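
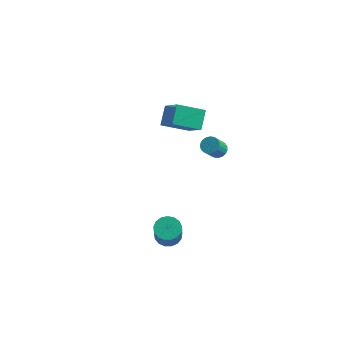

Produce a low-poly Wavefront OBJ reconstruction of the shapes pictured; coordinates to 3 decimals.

v -1.64 1.541 2.974
v -0.482 0.712 4.201
v -1.861 2.42 3.776
v -0.702 1.591 5.003
v -0.438 2.369 2.397
v 0.721 1.54 3.624
v -0.658 3.248 3.199
v 0.5 2.419 4.426
v 1.448 -3.191 -0.686
v 2.124 -3.058 -0.811
v 2.548 -3.856 0.641
v 1.872 -3.989 0.766
v 2.021 -2.793 -0.634
v 2.445 -3.59 0.817
v 1.787 -2.618 -0.47
v 2.211 -3.416 0.982
v 1.475 -2.575 -0.355
v 1.899 -3.372 1.097
v 1.157 -2.673 -0.316
v 1.581 -3.47 1.136
v 0.906 -2.89 -0.362
v 1.33 -3.687 1.09
v 0.778 -3.175 -0.482
v 1.203 -3.973 0.97
v 0.805 -3.465 -0.648
v 1.229 -4.262 0.804
v 0.978 -3.692 -0.824
v 1.403 -4.489 0.628
v 1.259 -3.804 -0.967
v 1.684 -4.601 0.485
v 1.583 -3.776 -1.047
v 2.008 -4.573 0.405
v 1.877 -3.613 -1.043
v 2.301 -4.411 0.409
v 2.072 -3.355 -0.958
v 2.496 -4.152 0.494
v 0.724 3.392 0.541
v 0.992 3.741 0.854
v 0.884 3.037 1.732
v 0.616 2.688 1.419
v 0.78 3.808 0.882
v 0.672 3.104 1.759
v 0.557 3.802 0.85
v 0.449 3.099 1.728
v 0.364 3.726 0.765
v 0.256 3.022 1.643
v 0.233 3.592 0.642
v 0.125 2.889 1.519
v 0.186 3.424 0.501
v 0.078 2.72 1.378
v 0.233 3.25 0.367
v 0.125 2.546 1.244
v 0.365 3.1 0.263
v 0.257 2.396 1.14
v 0.558 3.001 0.207
v 0.45 2.297 1.085
v 0.781 2.97 0.21
v 0.673 2.266 1.087
v 0.993 3.011 0.269
v 0.885 2.307 1.146
v 1.159 3.119 0.375
v 1.051 2.415 1.253
v 1.25 3.273 0.511
v 1.142 2.569 1.388
v 1.25 3.448 0.651
v 1.142 2.744 1.529
v 1.159 3.614 0.773
v 1.051 2.91 1.65
f 2 4 1
f 5 2 1
f 1 4 3
f 3 5 1
f 2 8 4
f 6 2 5
f 6 8 2
f 4 8 3
f 7 5 3
f 3 8 7
f 7 6 5
f 8 6 7
f 10 9 13
f 10 13 11
f 11 13 14
f 11 14 12
f 13 9 15
f 13 15 14
f 14 15 16
f 14 16 12
f 15 9 17
f 15 17 16
f 16 17 18
f 16 18 12
f 17 9 19
f 17 19 18
f 18 19 20
f 18 20 12
f 19 9 21
f 19 21 20
f 20 21 22
f 20 22 12
f 21 9 23
f 21 23 22
f 22 23 24
f 22 24 12
f 23 9 25
f 23 25 24
f 24 25 26
f 24 26 12
f 25 9 27
f 25 27 26
f 26 27 28
f 26 28 12
f 27 9 29
f 27 29 28
f 28 29 30
f 28 30 12
f 29 9 31
f 29 31 30
f 30 31 32
f 30 32 12
f 31 9 33
f 31 33 32
f 32 33 34
f 32 34 12
f 33 9 35
f 33 35 34
f 34 35 36
f 34 36 12
f 35 9 10
f 35 10 36
f 36 10 11
f 36 11 12
f 38 37 41
f 38 41 39
f 39 41 42
f 39 42 40
f 41 37 43
f 41 43 42
f 42 43 44
f 42 44 40
f 43 37 45
f 43 45 44
f 44 45 46
f 44 46 40
f 45 37 47
f 45 47 46
f 46 47 48
f 46 48 40
f 47 37 49
f 47 49 48
f 48 49 50
f 48 50 40
f 49 37 51
f 49 51 50
f 50 51 52
f 50 52 40
f 51 37 53
f 51 53 52
f 52 53 54
f 52 54 40
f 53 37 55
f 53 55 54
f 54 55 56
f 54 56 40
f 55 37 57
f 55 57 56
f 56 57 58
f 56 58 40
f 57 37 59
f 57 59 58
f 58 59 60
f 58 60 40
f 59 37 61
f 59 61 60
f 60 61 62
f 60 62 40
f 61 37 63
f 61 63 62
f 62 63 64
f 62 64 40
f 63 37 65
f 63 65 64
f 64 65 66
f 64 66 40
f 65 37 67
f 65 67 66
f 66 67 68
f 66 68 40
f 67 37 38
f 67 38 68
f 68 38 39
f 68 39 40



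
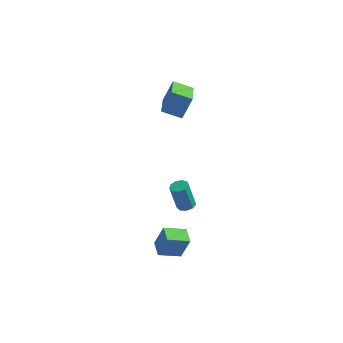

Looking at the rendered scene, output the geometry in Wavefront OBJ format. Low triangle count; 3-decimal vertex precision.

v 0.474 -4.6 -4.239
v 0.976 -4.426 -2.762
v -0.137 -3.728 -4.134
v 0.365 -3.554 -2.657
v 1.555 -3.786 -4.703
v 2.057 -3.612 -3.226
v 0.944 -2.914 -4.598
v 1.446 -2.74 -3.121
v 0.009 0.71 -4.467
v 0.355 1.189 -4.361
v -0.084 1.109 -2.586
v -0.429 0.63 -2.693
v -0.027 1.308 -4.45
v -0.466 1.229 -2.675
v -0.392 1.148 -4.547
v -0.831 1.069 -2.772
v -0.569 0.782 -4.607
v -1.008 0.703 -2.833
v -0.475 0.383 -4.602
v -0.914 0.304 -2.827
v -0.155 0.136 -4.534
v -0.594 0.057 -2.759
v 0.243 0.158 -4.434
v -0.196 0.079 -2.66
v 0.531 0.438 -4.35
v 0.092 0.358 -2.576
v 0.576 0.845 -4.321
v 0.137 0.765 -2.547
v -1.691 0.949 3.656
v -1.307 1.579 5.042
v -2.384 2.77 3.021
v -1.999 3.4 4.406
v -0.501 1.24 3.194
v -0.116 1.87 4.579
v -1.193 3.061 2.558
v -0.809 3.691 3.944
f 2 4 1
f 5 2 1
f 1 4 3
f 3 5 1
f 2 8 4
f 6 2 5
f 6 8 2
f 4 8 3
f 7 5 3
f 3 8 7
f 7 6 5
f 8 6 7
f 10 9 13
f 10 13 11
f 11 13 14
f 11 14 12
f 13 9 15
f 13 15 14
f 14 15 16
f 14 16 12
f 15 9 17
f 15 17 16
f 16 17 18
f 16 18 12
f 17 9 19
f 17 19 18
f 18 19 20
f 18 20 12
f 19 9 21
f 19 21 20
f 20 21 22
f 20 22 12
f 21 9 23
f 21 23 22
f 22 23 24
f 22 24 12
f 23 9 25
f 23 25 24
f 24 25 26
f 24 26 12
f 25 9 27
f 25 27 26
f 26 27 28
f 26 28 12
f 27 9 10
f 27 10 28
f 28 10 11
f 28 11 12
f 30 32 29
f 33 30 29
f 29 32 31
f 31 33 29
f 30 36 32
f 34 30 33
f 34 36 30
f 32 36 31
f 35 33 31
f 31 36 35
f 35 34 33
f 36 34 35



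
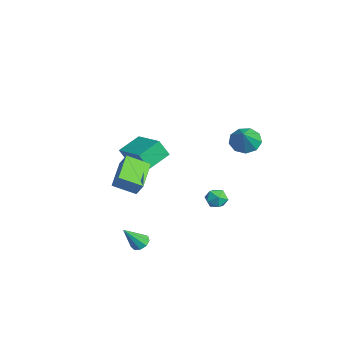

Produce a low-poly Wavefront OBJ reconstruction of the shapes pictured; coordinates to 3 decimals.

v -4.241 -2.191 -2.159
v -4.32 -2.706 -1.19
v -4.851 -1.049 -1.602
v -4.929 -1.564 -0.633
v -2.471 -1.496 -1.647
v -2.549 -2.011 -0.678
v -3.08 -0.354 -1.09
v -3.159 -0.869 -0.121
v 0.215 1.641 -3.151
v 0.713 1.295 -2.91
v -0.393 1.325 -2.35
v 0.105 0.979 -2.109
v 0.126 1.63 -2.1
v 0.502 1.826 -2.595
v -0.182 0.794 -2.665
v 0.194 0.99 -3.16
v 0.467 0.772 -2.61
v 0.658 1.288 -2.261
v -0.338 1.332 -2.999
v -0.147 1.848 -2.65
v 2.491 -2.949 -3.792
v 2.982 -3.026 -3.976
v 2.789 -3.811 -2.628
v 2.975 -2.735 -3.759
v 2.741 -2.545 -3.557
v 2.39 -2.543 -3.466
v 2.086 -2.731 -3.528
v 1.972 -3.021 -3.713
v 2.1 -3.277 -3.935
v 2.411 -3.379 -4.091
v 2.759 -3.28 -4.107
v 1.102 -3.638 0.955
v 1.488 -3.377 1.665
v 1.368 -2.526 0.402
v 1.754 -2.265 1.112
v 2.626 -4.295 0.368
v 3.012 -4.034 1.078
v 2.892 -3.183 -0.185
v 3.278 -2.922 0.525
v 0.802 2.551 1.638
v 1.369 2.44 1.07
v 1.738 2.189 2.642
v 1.38 2.964 1.249
v 1.12 3.295 1.609
v 0.712 3.278 1.983
v 0.346 2.92 2.196
v 0.193 2.39 2.147
v 0.325 1.935 1.86
v 0.681 1.768 1.469
v 1.093 1.968 1.157
f 2 4 1
f 5 2 1
f 1 4 3
f 3 5 1
f 2 8 4
f 6 2 5
f 6 8 2
f 4 8 3
f 7 5 3
f 3 8 7
f 7 6 5
f 8 6 7
f 9 20 14
f 9 14 10
f 9 10 16
f 9 16 19
f 9 19 20
f 10 14 18
f 14 20 13
f 20 19 11
f 19 16 15
f 16 10 17
f 12 18 13
f 12 13 11
f 12 11 15
f 12 15 17
f 12 17 18
f 13 18 14
f 11 13 20
f 15 11 19
f 17 15 16
f 18 17 10
f 22 21 24
f 22 24 23
f 24 21 25
f 24 25 23
f 25 21 26
f 25 26 23
f 26 21 27
f 26 27 23
f 27 21 28
f 27 28 23
f 28 21 29
f 28 29 23
f 29 21 30
f 29 30 23
f 30 21 31
f 30 31 23
f 31 21 22
f 31 22 23
f 33 35 32
f 36 33 32
f 32 35 34
f 34 36 32
f 33 39 35
f 37 33 36
f 37 39 33
f 35 39 34
f 38 36 34
f 34 39 38
f 38 37 36
f 39 37 38
f 41 40 43
f 41 43 42
f 43 40 44
f 43 44 42
f 44 40 45
f 44 45 42
f 45 40 46
f 45 46 42
f 46 40 47
f 46 47 42
f 47 40 48
f 47 48 42
f 48 40 49
f 48 49 42
f 49 40 50
f 49 50 42
f 50 40 41
f 50 41 42



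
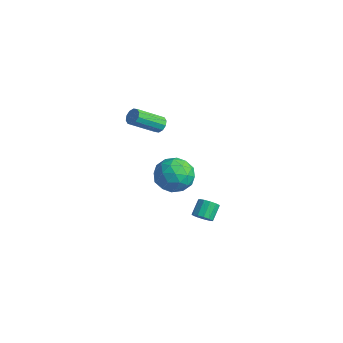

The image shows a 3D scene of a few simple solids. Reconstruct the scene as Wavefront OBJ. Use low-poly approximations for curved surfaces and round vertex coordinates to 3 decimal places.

v -2.198 1.044 -0.217
v -1.187 0.499 -0.656
v -2.873 -0.719 0.416
v -1.862 -1.264 -0.023
v -1.784 -0.515 0.95
v -1.367 0.574 0.559
v -2.693 -0.794 -0.799
v -2.276 0.295 -1.19
v -1.492 -0.637 -1.016
v -0.93 -0.465 0.065
v -3.13 0.245 -0.305
v -2.568 0.417 0.776
v -1.633 0.926 -0.492
v -2.427 -1.146 0.252
v -2.381 -0.706 0.824
v -1.786 -1.026 0.566
v -1.739 0.97 0.222
v -1.145 0.65 -0.036
v -1.496 0.054 0.908
v -2.915 -0.87 -0.204
v -2.321 -1.19 -0.462
v -2.274 0.806 -0.806
v -1.679 0.486 -1.064
v -2.564 -0.274 -1.148
v -1.218 -0.062 -0.961
v -1.615 -1.098 -0.59
v -2.104 -0.822 -1.045
v -1.859 -0.182 -1.275
v -0.888 0.039 -0.326
v -1.285 -0.997 0.046
v -1.239 -0.557 0.618
v -0.994 0.084 0.388
v -1.068 -0.628 -0.538
v -2.775 0.777 -0.286
v -3.172 -0.259 0.086
v -3.066 -0.304 -0.628
v -2.821 0.337 -0.858
v -2.445 0.878 0.35
v -2.842 -0.158 0.721
v -2.201 -0.038 1.035
v -1.956 0.602 0.805
v -2.992 0.408 0.298
v -3.686 0.028 2.994
v -3.151 -0.114 2.91
v -3.399 -1.709 4.021
v -3.934 -1.568 4.106
v -3.166 0.085 3.193
v -3.413 -1.51 4.304
v -3.379 0.262 3.4
v -3.627 -1.333 4.511
v -3.71 0.35 3.452
v -3.958 -1.245 4.563
v -4.032 0.314 3.329
v -4.279 -1.281 4.44
v -4.221 0.169 3.079
v -4.469 -1.426 4.19
v -4.207 -0.03 2.796
v -4.454 -1.625 3.907
v -3.993 -0.207 2.589
v -4.241 -1.802 3.7
v -3.662 -0.295 2.537
v -3.91 -1.89 3.648
v -3.341 -0.259 2.66
v -3.588 -1.854 3.771
v -1.728 1.571 -4.209
v -1.174 1.891 -4.218
v -1.578 2.61 -3.46
v -2.132 2.289 -3.451
v -1.383 2.041 -4.471
v -1.786 2.76 -3.713
v -1.701 2.042 -4.641
v -2.104 2.761 -3.883
v -2.028 1.893 -4.674
v -2.431 2.612 -3.916
v -2.259 1.642 -4.559
v -2.663 2.361 -3.801
v -2.323 1.368 -4.333
v -2.726 2.087 -3.575
v -2.197 1.159 -4.068
v -2.601 1.877 -3.31
v -1.923 1.08 -3.847
v -2.326 1.799 -3.089
v -1.587 1.157 -3.742
v -1.99 1.876 -2.983
v -1.296 1.365 -3.784
v -1.699 2.084 -3.026
v -1.142 1.639 -3.962
v -1.545 2.358 -3.204
f 1 38 17
f 38 12 41
f 17 41 6
f 38 41 17
f 1 17 13
f 17 6 18
f 13 18 2
f 17 18 13
f 1 13 22
f 13 2 23
f 22 23 8
f 13 23 22
f 1 22 34
f 22 8 37
f 34 37 11
f 22 37 34
f 1 34 38
f 34 11 42
f 38 42 12
f 34 42 38
f 2 18 29
f 18 6 32
f 29 32 10
f 18 32 29
f 6 41 19
f 41 12 40
f 19 40 5
f 41 40 19
f 12 42 39
f 42 11 35
f 39 35 3
f 42 35 39
f 11 37 36
f 37 8 24
f 36 24 7
f 37 24 36
f 8 23 28
f 23 2 25
f 28 25 9
f 23 25 28
f 4 30 16
f 30 10 31
f 16 31 5
f 30 31 16
f 4 16 14
f 16 5 15
f 14 15 3
f 16 15 14
f 4 14 21
f 14 3 20
f 21 20 7
f 14 20 21
f 4 21 26
f 21 7 27
f 26 27 9
f 21 27 26
f 4 26 30
f 26 9 33
f 30 33 10
f 26 33 30
f 5 31 19
f 31 10 32
f 19 32 6
f 31 32 19
f 3 15 39
f 15 5 40
f 39 40 12
f 15 40 39
f 7 20 36
f 20 3 35
f 36 35 11
f 20 35 36
f 9 27 28
f 27 7 24
f 28 24 8
f 27 24 28
f 10 33 29
f 33 9 25
f 29 25 2
f 33 25 29
f 44 43 47
f 44 47 45
f 45 47 48
f 45 48 46
f 47 43 49
f 47 49 48
f 48 49 50
f 48 50 46
f 49 43 51
f 49 51 50
f 50 51 52
f 50 52 46
f 51 43 53
f 51 53 52
f 52 53 54
f 52 54 46
f 53 43 55
f 53 55 54
f 54 55 56
f 54 56 46
f 55 43 57
f 55 57 56
f 56 57 58
f 56 58 46
f 57 43 59
f 57 59 58
f 58 59 60
f 58 60 46
f 59 43 61
f 59 61 60
f 60 61 62
f 60 62 46
f 61 43 63
f 61 63 62
f 62 63 64
f 62 64 46
f 63 43 44
f 63 44 64
f 64 44 45
f 64 45 46
f 66 65 69
f 66 69 67
f 67 69 70
f 67 70 68
f 69 65 71
f 69 71 70
f 70 71 72
f 70 72 68
f 71 65 73
f 71 73 72
f 72 73 74
f 72 74 68
f 73 65 75
f 73 75 74
f 74 75 76
f 74 76 68
f 75 65 77
f 75 77 76
f 76 77 78
f 76 78 68
f 77 65 79
f 77 79 78
f 78 79 80
f 78 80 68
f 79 65 81
f 79 81 80
f 80 81 82
f 80 82 68
f 81 65 83
f 81 83 82
f 82 83 84
f 82 84 68
f 83 65 85
f 83 85 84
f 84 85 86
f 84 86 68
f 85 65 87
f 85 87 86
f 86 87 88
f 86 88 68
f 87 65 66
f 87 66 88
f 88 66 67
f 88 67 68



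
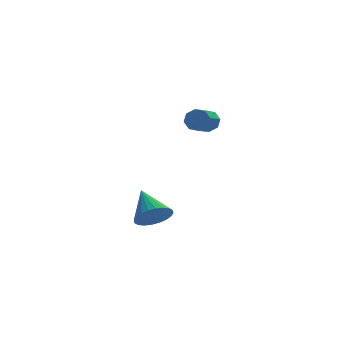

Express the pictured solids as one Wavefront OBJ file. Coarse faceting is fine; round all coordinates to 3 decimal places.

v -0.524 2.283 3.559
v -0.136 2.296 4.117
v -0.848 1.171 4.639
v -1.236 1.157 4.081
v -0.564 2.589 4.165
v -1.276 1.463 4.687
v -0.968 2.702 3.858
v -1.68 1.577 4.38
v -1.112 2.57 3.376
v -1.824 1.445 3.897
v -0.912 2.269 3.001
v -1.624 1.144 3.523
v -0.484 1.977 2.953
v -1.196 0.851 3.475
v -0.08 1.863 3.26
v -0.792 0.738 3.782
v 0.064 1.995 3.743
v -0.648 0.87 4.264
v -3.196 2.055 -2.633
v -2.82 2.675 -3.35
v -3.564 3.625 -1.467
v -3.205 2.661 -3.453
v -3.588 2.555 -3.431
v -3.911 2.373 -3.287
v -4.125 2.142 -3.044
v -4.198 1.898 -2.738
v -4.119 1.678 -2.416
v -3.899 1.515 -2.127
v -3.572 1.434 -1.915
v -3.188 1.448 -1.812
v -2.805 1.554 -1.835
v -2.481 1.737 -1.978
v -2.267 1.967 -2.221
v -2.194 2.211 -2.527
v -2.273 2.431 -2.849
v -2.493 2.594 -3.138
f 2 1 5
f 2 5 3
f 3 5 6
f 3 6 4
f 5 1 7
f 5 7 6
f 6 7 8
f 6 8 4
f 7 1 9
f 7 9 8
f 8 9 10
f 8 10 4
f 9 1 11
f 9 11 10
f 10 11 12
f 10 12 4
f 11 1 13
f 11 13 12
f 12 13 14
f 12 14 4
f 13 1 15
f 13 15 14
f 14 15 16
f 14 16 4
f 15 1 17
f 15 17 16
f 16 17 18
f 16 18 4
f 17 1 2
f 17 2 18
f 18 2 3
f 18 3 4
f 20 19 22
f 20 22 21
f 22 19 23
f 22 23 21
f 23 19 24
f 23 24 21
f 24 19 25
f 24 25 21
f 25 19 26
f 25 26 21
f 26 19 27
f 26 27 21
f 27 19 28
f 27 28 21
f 28 19 29
f 28 29 21
f 29 19 30
f 29 30 21
f 30 19 31
f 30 31 21
f 31 19 32
f 31 32 21
f 32 19 33
f 32 33 21
f 33 19 34
f 33 34 21
f 34 19 35
f 34 35 21
f 35 19 36
f 35 36 21
f 36 19 20
f 36 20 21



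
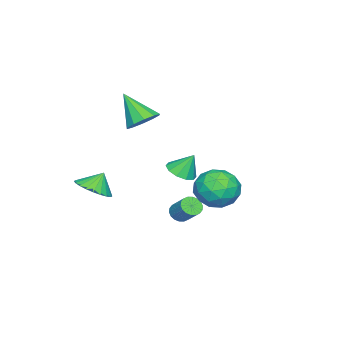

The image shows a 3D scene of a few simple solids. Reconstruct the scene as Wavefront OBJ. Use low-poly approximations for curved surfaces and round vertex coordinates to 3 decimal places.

v -2.067 -1.816 -2.279
v -1.314 -2.139 -1.986
v -2.253 -1.184 -1.101
v -1.211 -1.668 -2.224
v -1.436 -1.253 -2.482
v -1.901 -1.053 -2.663
v -2.43 -1.145 -2.697
v -2.82 -1.494 -2.572
v -2.922 -1.965 -2.334
v -2.698 -2.38 -2.076
v -2.232 -2.579 -1.895
v -1.704 -2.488 -1.861
v 0.427 -2.664 2.043
v 1.348 -2.72 2.225
v 0.053 -3.916 3.557
v 1.13 -2.279 2.535
v 0.643 -1.986 2.657
v 0.074 -1.952 2.544
v -0.36 -2.19 2.24
v -0.493 -2.609 1.861
v -0.275 -3.049 1.551
v 0.212 -3.343 1.429
v 0.78 -3.377 1.541
v 1.215 -3.139 1.845
v 0.013 -0.903 -4.033
v 0.447 -0.751 -4.419
v 0.921 0.095 -3.552
v 0.487 -0.057 -3.167
v 0.251 -0.579 -4.479
v 0.725 0.266 -3.613
v 0.008 -0.472 -4.451
v 0.482 0.373 -3.585
v -0.234 -0.45 -4.34
v 0.24 0.395 -3.474
v -0.427 -0.518 -4.168
v 0.047 0.328 -3.302
v -0.533 -0.662 -3.97
v -0.059 0.184 -3.104
v -0.531 -0.853 -3.784
v -0.057 -0.008 -2.918
v -0.421 -1.055 -3.648
v 0.053 -0.209 -2.781
v -0.225 -1.226 -3.587
v 0.249 -0.381 -2.721
v 0.018 -1.333 -3.615
v 0.492 -0.488 -2.749
v 0.26 -1.355 -3.726
v 0.734 -0.51 -2.86
v 0.453 -1.288 -3.898
v 0.927 -0.442 -3.032
v 0.559 -1.144 -4.096
v 1.033 -0.298 -3.23
v 0.557 -0.952 -4.282
v 1.031 -0.107 -3.416
v 3.751 -3.704 -1.268
v 4.676 -3.601 -0.849
v 3.289 -3.356 -0.332
v 4.622 -3.24 -1.009
v 4.437 -2.951 -1.209
v 4.146 -2.775 -1.417
v 3.796 -2.742 -1.603
v 3.439 -2.854 -1.738
v 3.129 -3.096 -1.801
v 2.914 -3.431 -1.783
v 2.827 -3.807 -1.686
v 2.88 -4.167 -1.526
v 3.066 -4.457 -1.327
v 3.356 -4.632 -1.118
v 3.707 -4.666 -0.932
v 4.064 -4.553 -0.798
v 4.373 -4.311 -0.734
v 4.588 -3.977 -0.753
v 1.555 2.418 -1.322
v 2.295 3.236 -0.827
v 2.545 0.984 -0.433
v 3.285 1.802 0.062
v 2.132 1.736 0.419
v 1.52 2.623 -0.131
v 3.32 1.597 -1.129
v 2.708 2.484 -1.679
v 3.386 2.729 -0.708
v 2.652 2.814 0.249
v 2.188 1.406 -1.509
v 1.454 1.491 -0.552
v 1.838 2.953 -1.152
v 3.002 1.267 -0.108
v 2.324 1.228 0.102
v 2.759 1.709 0.393
v 1.382 2.593 -0.743
v 1.817 3.073 -0.452
v 1.721 2.191 0.28
v 3.023 1.147 -0.808
v 3.458 1.627 -0.517
v 2.081 2.511 -1.653
v 2.516 2.992 -1.362
v 3.119 2.029 -1.54
v 2.915 3.136 -0.791
v 3.497 2.292 -0.269
v 3.517 2.172 -0.969
v 3.157 2.694 -1.292
v 2.483 3.186 -0.229
v 3.065 2.343 0.293
v 2.387 2.304 0.503
v 2.027 2.825 0.18
v 3.124 2.888 -0.159
v 1.775 1.877 -1.553
v 2.357 1.034 -1.031
v 2.813 1.395 -1.44
v 2.453 1.916 -1.763
v 1.343 1.928 -0.991
v 1.925 1.084 -0.469
v 1.683 1.526 0.032
v 1.323 2.048 -0.291
v 1.716 1.332 -1.101
f 2 1 4
f 2 4 3
f 4 1 5
f 4 5 3
f 5 1 6
f 5 6 3
f 6 1 7
f 6 7 3
f 7 1 8
f 7 8 3
f 8 1 9
f 8 9 3
f 9 1 10
f 9 10 3
f 10 1 11
f 10 11 3
f 11 1 12
f 11 12 3
f 12 1 2
f 12 2 3
f 14 13 16
f 14 16 15
f 16 13 17
f 16 17 15
f 17 13 18
f 17 18 15
f 18 13 19
f 18 19 15
f 19 13 20
f 19 20 15
f 20 13 21
f 20 21 15
f 21 13 22
f 21 22 15
f 22 13 23
f 22 23 15
f 23 13 24
f 23 24 15
f 24 13 14
f 24 14 15
f 26 25 29
f 26 29 27
f 27 29 30
f 27 30 28
f 29 25 31
f 29 31 30
f 30 31 32
f 30 32 28
f 31 25 33
f 31 33 32
f 32 33 34
f 32 34 28
f 33 25 35
f 33 35 34
f 34 35 36
f 34 36 28
f 35 25 37
f 35 37 36
f 36 37 38
f 36 38 28
f 37 25 39
f 37 39 38
f 38 39 40
f 38 40 28
f 39 25 41
f 39 41 40
f 40 41 42
f 40 42 28
f 41 25 43
f 41 43 42
f 42 43 44
f 42 44 28
f 43 25 45
f 43 45 44
f 44 45 46
f 44 46 28
f 45 25 47
f 45 47 46
f 46 47 48
f 46 48 28
f 47 25 49
f 47 49 48
f 48 49 50
f 48 50 28
f 49 25 51
f 49 51 50
f 50 51 52
f 50 52 28
f 51 25 53
f 51 53 52
f 52 53 54
f 52 54 28
f 53 25 26
f 53 26 54
f 54 26 27
f 54 27 28
f 56 55 58
f 56 58 57
f 58 55 59
f 58 59 57
f 59 55 60
f 59 60 57
f 60 55 61
f 60 61 57
f 61 55 62
f 61 62 57
f 62 55 63
f 62 63 57
f 63 55 64
f 63 64 57
f 64 55 65
f 64 65 57
f 65 55 66
f 65 66 57
f 66 55 67
f 66 67 57
f 67 55 68
f 67 68 57
f 68 55 69
f 68 69 57
f 69 55 70
f 69 70 57
f 70 55 71
f 70 71 57
f 71 55 72
f 71 72 57
f 72 55 56
f 72 56 57
f 73 110 89
f 110 84 113
f 89 113 78
f 110 113 89
f 73 89 85
f 89 78 90
f 85 90 74
f 89 90 85
f 73 85 94
f 85 74 95
f 94 95 80
f 85 95 94
f 73 94 106
f 94 80 109
f 106 109 83
f 94 109 106
f 73 106 110
f 106 83 114
f 110 114 84
f 106 114 110
f 74 90 101
f 90 78 104
f 101 104 82
f 90 104 101
f 78 113 91
f 113 84 112
f 91 112 77
f 113 112 91
f 84 114 111
f 114 83 107
f 111 107 75
f 114 107 111
f 83 109 108
f 109 80 96
f 108 96 79
f 109 96 108
f 80 95 100
f 95 74 97
f 100 97 81
f 95 97 100
f 76 102 88
f 102 82 103
f 88 103 77
f 102 103 88
f 76 88 86
f 88 77 87
f 86 87 75
f 88 87 86
f 76 86 93
f 86 75 92
f 93 92 79
f 86 92 93
f 76 93 98
f 93 79 99
f 98 99 81
f 93 99 98
f 76 98 102
f 98 81 105
f 102 105 82
f 98 105 102
f 77 103 91
f 103 82 104
f 91 104 78
f 103 104 91
f 75 87 111
f 87 77 112
f 111 112 84
f 87 112 111
f 79 92 108
f 92 75 107
f 108 107 83
f 92 107 108
f 81 99 100
f 99 79 96
f 100 96 80
f 99 96 100
f 82 105 101
f 105 81 97
f 101 97 74
f 105 97 101



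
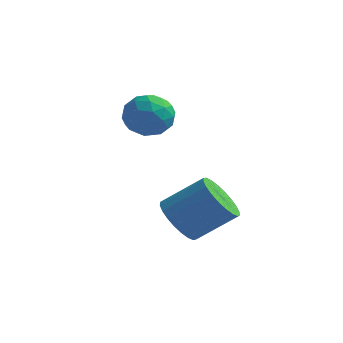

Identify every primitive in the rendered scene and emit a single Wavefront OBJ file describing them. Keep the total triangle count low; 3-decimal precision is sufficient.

v -3.747 1.931 2.262
v -3.148 1.859 1.388
v -4.052 0.241 2.192
v -3.453 0.169 1.318
v -3.001 0.383 2.255
v -2.813 1.427 2.298
v -4.387 0.673 1.282
v -4.199 1.717 1.325
v -3.544 1.082 0.782
v -2.687 0.902 1.383
v -4.513 1.198 2.197
v -3.656 1.018 2.798
v -3.421 2.043 1.831
v -3.779 0.057 1.749
v -3.513 0.182 2.3
v -3.161 0.14 1.786
v -3.224 1.789 2.366
v -2.872 1.747 1.852
v -2.785 0.879 2.362
v -4.328 0.353 1.728
v -3.976 0.311 1.214
v -4.039 1.96 1.794
v -3.687 1.918 1.28
v -4.415 1.221 1.218
v -3.302 1.544 0.961
v -3.481 0.551 0.92
v -4.03 0.847 0.899
v -3.919 1.461 0.924
v -2.798 1.439 1.315
v -2.977 0.446 1.273
v -2.711 0.571 1.824
v -2.601 1.185 1.85
v -3.031 0.982 0.959
v -4.223 1.654 2.307
v -4.402 0.661 2.265
v -4.599 0.915 1.73
v -4.489 1.529 1.756
v -3.719 1.549 2.66
v -3.898 0.556 2.619
v -3.281 0.639 2.656
v -3.17 1.253 2.681
v -4.169 1.118 2.621
v -0.653 -1.747 -1.978
v -0.195 -1.265 -2.804
v 1.111 -0.491 -1.628
v 0.653 -0.973 -0.802
v -0.47 -0.98 -2.686
v 0.835 -0.206 -1.51
v -0.773 -0.811 -2.461
v 0.532 -0.037 -1.285
v -1.058 -0.785 -2.162
v 0.248 -0.011 -0.986
v -1.281 -0.905 -1.835
v 0.025 -0.131 -0.659
v -1.408 -1.154 -1.53
v -0.103 -0.38 -0.354
v -1.421 -1.493 -1.293
v -0.115 -0.718 -0.117
v -1.316 -1.87 -1.16
v -0.01 -1.096 0.015
v -1.111 -2.229 -1.152
v 0.195 -1.455 0.024
v -0.835 -2.514 -1.27
v 0.47 -1.74 -0.094
v -0.532 -2.683 -1.495
v 0.773 -1.909 -0.319
v -0.248 -2.709 -1.794
v 1.058 -1.935 -0.618
v -0.025 -2.589 -2.121
v 1.281 -1.815 -0.945
v 0.103 -2.34 -2.426
v 1.408 -1.566 -1.25
v 0.115 -2.002 -2.663
v 1.421 -1.227 -1.487
v 0.01 -1.624 -2.795
v 1.316 -0.85 -1.62
f 1 38 17
f 38 12 41
f 17 41 6
f 38 41 17
f 1 17 13
f 17 6 18
f 13 18 2
f 17 18 13
f 1 13 22
f 13 2 23
f 22 23 8
f 13 23 22
f 1 22 34
f 22 8 37
f 34 37 11
f 22 37 34
f 1 34 38
f 34 11 42
f 38 42 12
f 34 42 38
f 2 18 29
f 18 6 32
f 29 32 10
f 18 32 29
f 6 41 19
f 41 12 40
f 19 40 5
f 41 40 19
f 12 42 39
f 42 11 35
f 39 35 3
f 42 35 39
f 11 37 36
f 37 8 24
f 36 24 7
f 37 24 36
f 8 23 28
f 23 2 25
f 28 25 9
f 23 25 28
f 4 30 16
f 30 10 31
f 16 31 5
f 30 31 16
f 4 16 14
f 16 5 15
f 14 15 3
f 16 15 14
f 4 14 21
f 14 3 20
f 21 20 7
f 14 20 21
f 4 21 26
f 21 7 27
f 26 27 9
f 21 27 26
f 4 26 30
f 26 9 33
f 30 33 10
f 26 33 30
f 5 31 19
f 31 10 32
f 19 32 6
f 31 32 19
f 3 15 39
f 15 5 40
f 39 40 12
f 15 40 39
f 7 20 36
f 20 3 35
f 36 35 11
f 20 35 36
f 9 27 28
f 27 7 24
f 28 24 8
f 27 24 28
f 10 33 29
f 33 9 25
f 29 25 2
f 33 25 29
f 44 43 47
f 44 47 45
f 45 47 48
f 45 48 46
f 47 43 49
f 47 49 48
f 48 49 50
f 48 50 46
f 49 43 51
f 49 51 50
f 50 51 52
f 50 52 46
f 51 43 53
f 51 53 52
f 52 53 54
f 52 54 46
f 53 43 55
f 53 55 54
f 54 55 56
f 54 56 46
f 55 43 57
f 55 57 56
f 56 57 58
f 56 58 46
f 57 43 59
f 57 59 58
f 58 59 60
f 58 60 46
f 59 43 61
f 59 61 60
f 60 61 62
f 60 62 46
f 61 43 63
f 61 63 62
f 62 63 64
f 62 64 46
f 63 43 65
f 63 65 64
f 64 65 66
f 64 66 46
f 65 43 67
f 65 67 66
f 66 67 68
f 66 68 46
f 67 43 69
f 67 69 68
f 68 69 70
f 68 70 46
f 69 43 71
f 69 71 70
f 70 71 72
f 70 72 46
f 71 43 73
f 71 73 72
f 72 73 74
f 72 74 46
f 73 43 75
f 73 75 74
f 74 75 76
f 74 76 46
f 75 43 44
f 75 44 76
f 76 44 45
f 76 45 46



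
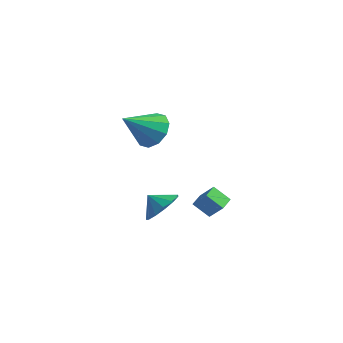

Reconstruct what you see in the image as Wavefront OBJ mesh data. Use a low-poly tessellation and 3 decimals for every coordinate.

v 1.276 2.287 -4.408
v 0.436 2.036 -3.679
v 1.12 3.145 -4.292
v 0.281 2.894 -3.563
v 2.079 2.306 -3.477
v 1.24 2.055 -2.748
v 1.924 3.164 -3.361
v 1.084 2.913 -2.632
v -0.331 -0.174 2.394
v 0.503 0.024 3.068
v -1.009 -1.646 3.666
v -0.011 0.419 3.251
v -0.647 0.588 3.107
v -1.163 0.465 2.691
v -1.361 0.099 2.161
v -1.165 -0.372 1.721
v -0.651 -0.767 1.537
v -0.015 -0.935 1.681
v 0.5 -0.813 2.097
v 0.698 -0.447 2.627
v 0.495 -0.538 -2.528
v 1.241 -0.661 -1.757
v -0.255 -0.722 -1.832
v 1.094 -0.071 -1.761
v 0.756 0.371 -2.008
v 0.336 0.524 -2.42
v -0.034 0.34 -2.867
v -0.236 -0.123 -3.206
v -0.206 -0.718 -3.33
v 0.047 -1.256 -3.199
v 0.442 -1.566 -2.856
v 0.854 -1.55 -2.408
v 1.152 -1.213 -1.999
f 2 4 1
f 5 2 1
f 1 4 3
f 3 5 1
f 2 8 4
f 6 2 5
f 6 8 2
f 4 8 3
f 7 5 3
f 3 8 7
f 7 6 5
f 8 6 7
f 10 9 12
f 10 12 11
f 12 9 13
f 12 13 11
f 13 9 14
f 13 14 11
f 14 9 15
f 14 15 11
f 15 9 16
f 15 16 11
f 16 9 17
f 16 17 11
f 17 9 18
f 17 18 11
f 18 9 19
f 18 19 11
f 19 9 20
f 19 20 11
f 20 9 10
f 20 10 11
f 22 21 24
f 22 24 23
f 24 21 25
f 24 25 23
f 25 21 26
f 25 26 23
f 26 21 27
f 26 27 23
f 27 21 28
f 27 28 23
f 28 21 29
f 28 29 23
f 29 21 30
f 29 30 23
f 30 21 31
f 30 31 23
f 31 21 32
f 31 32 23
f 32 21 33
f 32 33 23
f 33 21 22
f 33 22 23



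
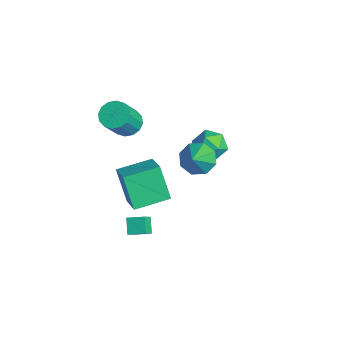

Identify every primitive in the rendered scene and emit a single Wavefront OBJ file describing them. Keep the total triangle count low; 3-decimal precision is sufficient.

v -3.145 -1.961 0.87
v -2.43 -1.615 0.776
v -1.78 -2.534 2.357
v -2.495 -2.879 2.45
v -2.644 -1.354 1.016
v -1.994 -2.273 2.597
v -2.993 -1.256 1.217
v -2.343 -2.175 2.797
v -3.382 -1.347 1.324
v -2.732 -2.265 2.905
v -3.708 -1.602 1.31
v -3.058 -2.52 2.89
v -3.883 -1.953 1.178
v -3.233 -2.871 2.758
v -3.86 -2.306 0.963
v -3.21 -3.225 2.544
v -3.646 -2.567 0.723
v -2.996 -3.486 2.304
v -3.297 -2.665 0.523
v -2.647 -3.584 2.103
v -2.908 -2.575 0.415
v -2.258 -3.493 1.996
v -2.582 -2.32 0.43
v -1.932 -3.238 2.01
v -2.407 -1.969 0.562
v -1.757 -2.887 2.142
v -2.764 -2.217 -5.121
v -3.777 -2.354 -3.39
v -2.616 -0.327 -4.884
v -3.63 -0.465 -3.153
v -1.31 -2.435 -4.287
v -2.324 -2.573 -2.556
v -1.163 -0.546 -4.05
v -2.176 -0.683 -2.319
v -3.825 2.528 -2.141
v -3.007 3.067 -2.011
v -3.133 1.773 -3.369
v -2.315 2.312 -3.239
v -2.571 1.633 -2.568
v -2.999 2.099 -1.809
v -3.141 2.741 -3.571
v -3.569 3.207 -2.812
v -2.584 3.198 -2.895
v -2.232 2.513 -2.275
v -3.908 2.327 -3.105
v -3.556 1.642 -2.485
v 1.514 -3.636 -2.946
v 0.864 -3.408 -2.368
v 1.983 -2.92 -2.702
v 1.332 -2.692 -2.123
v 1.908 -4.108 -2.317
v 1.257 -3.88 -1.738
v 2.376 -3.392 -2.072
v 1.726 -3.164 -1.494
v -1.333 0.953 -1.563
v -0.914 0.432 -2.238
v -0.147 0.107 -0.177
v -0.582 1.071 -2.133
v -0.69 1.64 -1.694
v -1.174 1.806 -1.178
v -1.752 1.473 -0.887
v -2.083 0.835 -0.993
v -1.975 0.265 -1.432
v -1.491 0.099 -1.948
f 2 1 5
f 2 5 3
f 3 5 6
f 3 6 4
f 5 1 7
f 5 7 6
f 6 7 8
f 6 8 4
f 7 1 9
f 7 9 8
f 8 9 10
f 8 10 4
f 9 1 11
f 9 11 10
f 10 11 12
f 10 12 4
f 11 1 13
f 11 13 12
f 12 13 14
f 12 14 4
f 13 1 15
f 13 15 14
f 14 15 16
f 14 16 4
f 15 1 17
f 15 17 16
f 16 17 18
f 16 18 4
f 17 1 19
f 17 19 18
f 18 19 20
f 18 20 4
f 19 1 21
f 19 21 20
f 20 21 22
f 20 22 4
f 21 1 23
f 21 23 22
f 22 23 24
f 22 24 4
f 23 1 25
f 23 25 24
f 24 25 26
f 24 26 4
f 25 1 2
f 25 2 26
f 26 2 3
f 26 3 4
f 28 30 27
f 31 28 27
f 27 30 29
f 29 31 27
f 28 34 30
f 32 28 31
f 32 34 28
f 30 34 29
f 33 31 29
f 29 34 33
f 33 32 31
f 34 32 33
f 35 46 40
f 35 40 36
f 35 36 42
f 35 42 45
f 35 45 46
f 36 40 44
f 40 46 39
f 46 45 37
f 45 42 41
f 42 36 43
f 38 44 39
f 38 39 37
f 38 37 41
f 38 41 43
f 38 43 44
f 39 44 40
f 37 39 46
f 41 37 45
f 43 41 42
f 44 43 36
f 48 50 47
f 51 48 47
f 47 50 49
f 49 51 47
f 48 54 50
f 52 48 51
f 52 54 48
f 50 54 49
f 53 51 49
f 49 54 53
f 53 52 51
f 54 52 53
f 56 55 58
f 56 58 57
f 58 55 59
f 58 59 57
f 59 55 60
f 59 60 57
f 60 55 61
f 60 61 57
f 61 55 62
f 61 62 57
f 62 55 63
f 62 63 57
f 63 55 64
f 63 64 57
f 64 55 56
f 64 56 57



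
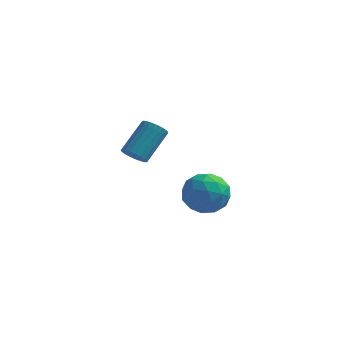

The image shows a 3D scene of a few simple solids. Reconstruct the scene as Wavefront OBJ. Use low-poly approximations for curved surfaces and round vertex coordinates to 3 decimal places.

v -3.142 0.788 -3.624
v -2.649 0.333 -3.361
v -2.066 1.758 -1.993
v -2.558 2.212 -2.256
v -2.495 0.475 -3.575
v -1.911 1.9 -2.206
v -2.452 0.671 -3.797
v -1.869 2.096 -2.429
v -2.529 0.888 -3.99
v -1.946 2.312 -2.621
v -2.712 1.087 -4.119
v -2.129 2.511 -2.75
v -2.969 1.234 -4.162
v -2.386 2.659 -2.794
v -3.256 1.304 -4.113
v -2.673 2.729 -2.744
v -3.523 1.285 -3.979
v -2.94 2.709 -2.611
v -3.724 1.179 -3.784
v -3.141 2.604 -2.415
v -3.825 1.007 -3.561
v -3.241 2.431 -2.193
v -3.807 0.796 -3.349
v -3.224 2.221 -1.981
v -3.674 0.584 -3.185
v -3.091 2.008 -1.816
v -3.45 0.407 -3.097
v -2.866 1.832 -1.728
v -3.172 0.296 -3.099
v -2.588 1.72 -1.731
v -2.888 0.27 -3.193
v -2.305 1.694 -1.824
v 1.279 -2.891 -2.924
v 1.87 -3.166 -1.944
v 1.83 -4.534 -3.716
v 2.421 -4.809 -2.736
v 1.244 -4.786 -2.726
v 0.903 -3.771 -2.237
v 2.797 -3.929 -3.423
v 2.456 -2.914 -2.934
v 2.808 -3.807 -2.252
v 1.849 -4.337 -1.821
v 1.851 -3.363 -3.839
v 0.892 -3.893 -3.408
v 1.526 -2.884 -2.365
v 2.174 -4.816 -3.295
v 1.482 -4.803 -3.29
v 1.83 -4.964 -2.714
v 0.958 -3.24 -2.537
v 1.305 -3.401 -1.96
v 0.937 -4.354 -2.42
v 2.395 -4.299 -3.7
v 2.742 -4.46 -3.123
v 1.87 -2.736 -2.946
v 2.218 -2.897 -2.37
v 2.763 -3.346 -3.24
v 2.425 -3.422 -1.969
v 2.749 -4.388 -2.435
v 2.97 -3.871 -2.839
v 2.77 -3.274 -2.551
v 1.861 -3.734 -1.716
v 2.185 -4.699 -2.182
v 1.493 -4.686 -2.176
v 1.293 -4.089 -1.888
v 2.413 -4.111 -1.897
v 1.515 -3.001 -3.478
v 1.839 -3.966 -3.944
v 2.407 -3.611 -3.772
v 2.207 -3.014 -3.484
v 0.951 -3.312 -3.225
v 1.275 -4.278 -3.691
v 0.93 -4.426 -3.109
v 0.73 -3.829 -2.821
v 1.287 -3.589 -3.763
f 2 1 5
f 2 5 3
f 3 5 6
f 3 6 4
f 5 1 7
f 5 7 6
f 6 7 8
f 6 8 4
f 7 1 9
f 7 9 8
f 8 9 10
f 8 10 4
f 9 1 11
f 9 11 10
f 10 11 12
f 10 12 4
f 11 1 13
f 11 13 12
f 12 13 14
f 12 14 4
f 13 1 15
f 13 15 14
f 14 15 16
f 14 16 4
f 15 1 17
f 15 17 16
f 16 17 18
f 16 18 4
f 17 1 19
f 17 19 18
f 18 19 20
f 18 20 4
f 19 1 21
f 19 21 20
f 20 21 22
f 20 22 4
f 21 1 23
f 21 23 22
f 22 23 24
f 22 24 4
f 23 1 25
f 23 25 24
f 24 25 26
f 24 26 4
f 25 1 27
f 25 27 26
f 26 27 28
f 26 28 4
f 27 1 29
f 27 29 28
f 28 29 30
f 28 30 4
f 29 1 31
f 29 31 30
f 30 31 32
f 30 32 4
f 31 1 2
f 31 2 32
f 32 2 3
f 32 3 4
f 33 70 49
f 70 44 73
f 49 73 38
f 70 73 49
f 33 49 45
f 49 38 50
f 45 50 34
f 49 50 45
f 33 45 54
f 45 34 55
f 54 55 40
f 45 55 54
f 33 54 66
f 54 40 69
f 66 69 43
f 54 69 66
f 33 66 70
f 66 43 74
f 70 74 44
f 66 74 70
f 34 50 61
f 50 38 64
f 61 64 42
f 50 64 61
f 38 73 51
f 73 44 72
f 51 72 37
f 73 72 51
f 44 74 71
f 74 43 67
f 71 67 35
f 74 67 71
f 43 69 68
f 69 40 56
f 68 56 39
f 69 56 68
f 40 55 60
f 55 34 57
f 60 57 41
f 55 57 60
f 36 62 48
f 62 42 63
f 48 63 37
f 62 63 48
f 36 48 46
f 48 37 47
f 46 47 35
f 48 47 46
f 36 46 53
f 46 35 52
f 53 52 39
f 46 52 53
f 36 53 58
f 53 39 59
f 58 59 41
f 53 59 58
f 36 58 62
f 58 41 65
f 62 65 42
f 58 65 62
f 37 63 51
f 63 42 64
f 51 64 38
f 63 64 51
f 35 47 71
f 47 37 72
f 71 72 44
f 47 72 71
f 39 52 68
f 52 35 67
f 68 67 43
f 52 67 68
f 41 59 60
f 59 39 56
f 60 56 40
f 59 56 60
f 42 65 61
f 65 41 57
f 61 57 34
f 65 57 61



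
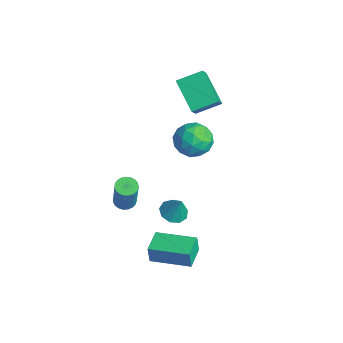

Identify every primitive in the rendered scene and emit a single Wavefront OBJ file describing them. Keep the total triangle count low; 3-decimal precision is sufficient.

v 1.365 -1.187 -4.379
v 1.318 -1.27 -3.414
v 2.739 0.348 -4.179
v 2.692 0.265 -3.214
v 2.328 -2.045 -4.406
v 2.281 -2.128 -3.441
v 3.702 -0.51 -4.206
v 3.655 -0.593 -3.241
v -0.215 2.036 2.237
v 0.348 2.238 1.385
v -0.688 0.562 1.575
v -0.125 0.764 0.723
v 0.352 0.572 1.628
v 0.644 1.483 2.037
v -0.984 1.317 0.923
v -0.692 2.228 1.332
v -0.128 1.794 0.573
v 0.698 1.333 1.009
v -1.038 1.467 1.951
v -0.212 1.006 2.387
v 0.108 2.267 1.869
v -0.448 0.533 1.091
v -0.168 0.42 1.623
v 0.163 0.539 1.122
v 0.282 1.823 2.253
v 0.613 1.942 1.752
v 0.615 0.962 1.894
v -0.953 0.858 1.208
v -0.622 0.977 0.707
v -0.503 2.261 1.838
v -0.172 2.38 1.337
v -0.955 1.838 1.066
v 0.159 2.124 0.891
v -0.119 1.258 0.502
v -0.624 1.583 0.619
v -0.452 2.118 0.86
v 0.645 1.854 1.147
v 0.367 0.987 0.758
v 0.647 0.874 1.29
v 0.819 1.41 1.53
v 0.365 1.592 0.67
v -0.707 1.813 2.202
v -0.985 0.946 1.813
v -1.159 1.39 1.43
v -0.987 1.926 1.67
v -0.221 1.542 2.458
v -0.499 0.676 2.069
v 0.112 0.682 2.1
v 0.284 1.217 2.341
v -0.705 1.208 2.29
v 1.905 -0.592 -1.459
v 2.576 -0.591 -1.72
v 2.355 -0.388 -0.301
v 2.391 -0.135 -1.729
v 1.979 0.108 -1.611
v 1.532 0.023 -1.423
v 1.259 -0.349 -1.251
v 1.289 -0.835 -1.177
v 1.606 -1.208 -1.235
v 2.063 -1.291 -1.398
v 2.446 -1.048 -1.59
v -4.173 2.579 2.081
v -3.396 1.993 3.142
v -3.888 3.893 2.599
v -3.112 3.306 3.66
v -2.568 2.674 0.96
v -1.792 2.087 2.021
v -2.284 3.987 1.478
v -1.507 3.401 2.539
v -0.205 -2.193 -1.857
v 0.243 -2.488 -2.049
v 0.913 -2.663 -0.215
v 0.465 -2.367 -0.023
v 0.324 -2.266 -2.057
v 0.994 -2.44 -0.223
v 0.313 -2.03 -2.031
v 0.983 -2.205 -0.197
v 0.213 -1.823 -1.974
v 0.882 -1.997 -0.14
v 0.04 -1.68 -1.898
v 0.71 -1.854 -0.064
v -0.175 -1.625 -1.814
v 0.495 -1.8 0.02
v -0.395 -1.669 -1.738
v 0.275 -1.843 0.096
v -0.582 -1.803 -1.682
v 0.087 -1.977 0.152
v -0.704 -2.005 -1.657
v -0.035 -2.179 0.177
v -0.74 -2.239 -1.666
v -0.07 -2.413 0.168
v -0.683 -2.465 -1.708
v -0.014 -2.639 0.126
v -0.544 -2.644 -1.776
v 0.126 -2.818 0.058
v -0.345 -2.745 -1.858
v 0.324 -2.92 -0.024
v -0.123 -2.751 -1.94
v 0.546 -2.925 -0.106
v 0.085 -2.66 -2.007
v 0.755 -2.834 -0.173
f 2 4 1
f 5 2 1
f 1 4 3
f 3 5 1
f 2 8 4
f 6 2 5
f 6 8 2
f 4 8 3
f 7 5 3
f 3 8 7
f 7 6 5
f 8 6 7
f 9 46 25
f 46 20 49
f 25 49 14
f 46 49 25
f 9 25 21
f 25 14 26
f 21 26 10
f 25 26 21
f 9 21 30
f 21 10 31
f 30 31 16
f 21 31 30
f 9 30 42
f 30 16 45
f 42 45 19
f 30 45 42
f 9 42 46
f 42 19 50
f 46 50 20
f 42 50 46
f 10 26 37
f 26 14 40
f 37 40 18
f 26 40 37
f 14 49 27
f 49 20 48
f 27 48 13
f 49 48 27
f 20 50 47
f 50 19 43
f 47 43 11
f 50 43 47
f 19 45 44
f 45 16 32
f 44 32 15
f 45 32 44
f 16 31 36
f 31 10 33
f 36 33 17
f 31 33 36
f 12 38 24
f 38 18 39
f 24 39 13
f 38 39 24
f 12 24 22
f 24 13 23
f 22 23 11
f 24 23 22
f 12 22 29
f 22 11 28
f 29 28 15
f 22 28 29
f 12 29 34
f 29 15 35
f 34 35 17
f 29 35 34
f 12 34 38
f 34 17 41
f 38 41 18
f 34 41 38
f 13 39 27
f 39 18 40
f 27 40 14
f 39 40 27
f 11 23 47
f 23 13 48
f 47 48 20
f 23 48 47
f 15 28 44
f 28 11 43
f 44 43 19
f 28 43 44
f 17 35 36
f 35 15 32
f 36 32 16
f 35 32 36
f 18 41 37
f 41 17 33
f 37 33 10
f 41 33 37
f 52 51 54
f 52 54 53
f 54 51 55
f 54 55 53
f 55 51 56
f 55 56 53
f 56 51 57
f 56 57 53
f 57 51 58
f 57 58 53
f 58 51 59
f 58 59 53
f 59 51 60
f 59 60 53
f 60 51 61
f 60 61 53
f 61 51 52
f 61 52 53
f 63 65 62
f 66 63 62
f 62 65 64
f 64 66 62
f 63 69 65
f 67 63 66
f 67 69 63
f 65 69 64
f 68 66 64
f 64 69 68
f 68 67 66
f 69 67 68
f 71 70 74
f 71 74 72
f 72 74 75
f 72 75 73
f 74 70 76
f 74 76 75
f 75 76 77
f 75 77 73
f 76 70 78
f 76 78 77
f 77 78 79
f 77 79 73
f 78 70 80
f 78 80 79
f 79 80 81
f 79 81 73
f 80 70 82
f 80 82 81
f 81 82 83
f 81 83 73
f 82 70 84
f 82 84 83
f 83 84 85
f 83 85 73
f 84 70 86
f 84 86 85
f 85 86 87
f 85 87 73
f 86 70 88
f 86 88 87
f 87 88 89
f 87 89 73
f 88 70 90
f 88 90 89
f 89 90 91
f 89 91 73
f 90 70 92
f 90 92 91
f 91 92 93
f 91 93 73
f 92 70 94
f 92 94 93
f 93 94 95
f 93 95 73
f 94 70 96
f 94 96 95
f 95 96 97
f 95 97 73
f 96 70 98
f 96 98 97
f 97 98 99
f 97 99 73
f 98 70 100
f 98 100 99
f 99 100 101
f 99 101 73
f 100 70 71
f 100 71 101
f 101 71 72
f 101 72 73



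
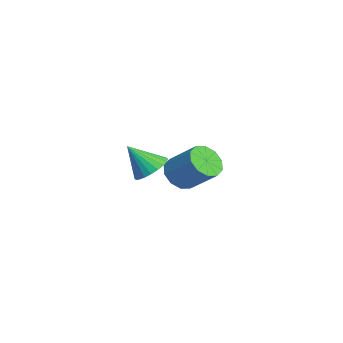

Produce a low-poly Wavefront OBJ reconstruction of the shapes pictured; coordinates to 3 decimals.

v -3.341 -0.863 -4.607
v -2.549 -1.457 -4.808
v -1.447 -0.41 -3.554
v -2.239 0.183 -3.353
v -2.541 -0.981 -5.212
v -1.439 0.065 -3.958
v -2.838 -0.46 -5.385
v -1.736 0.586 -4.131
v -3.328 -0.094 -5.261
v -2.226 0.953 -4.007
v -3.822 -0.021 -4.887
v -2.721 1.026 -3.633
v -4.133 -0.27 -4.406
v -3.031 0.777 -3.152
v -4.141 -0.745 -4.002
v -3.039 0.301 -2.748
v -3.844 -1.266 -3.829
v -2.742 -0.22 -2.575
v -3.354 -1.633 -3.953
v -2.252 -0.586 -2.699
v -2.859 -1.706 -4.327
v -1.758 -0.659 -3.073
v 2.564 -3.293 -1.387
v 3.237 -2.885 -0.911
v 2.236 -4.287 -0.073
v 2.955 -2.679 -0.825
v 2.615 -2.567 -0.825
v 2.266 -2.565 -0.91
v 1.963 -2.674 -1.068
v 1.751 -2.877 -1.275
v 1.663 -3.144 -1.498
v 1.712 -3.433 -1.705
v 1.89 -3.701 -1.863
v 2.172 -3.907 -1.949
v 2.513 -4.019 -1.949
v 2.861 -4.021 -1.864
v 3.165 -3.912 -1.706
v 3.376 -3.709 -1.499
v 3.464 -3.442 -1.276
v 3.415 -3.153 -1.069
f 2 1 5
f 2 5 3
f 3 5 6
f 3 6 4
f 5 1 7
f 5 7 6
f 6 7 8
f 6 8 4
f 7 1 9
f 7 9 8
f 8 9 10
f 8 10 4
f 9 1 11
f 9 11 10
f 10 11 12
f 10 12 4
f 11 1 13
f 11 13 12
f 12 13 14
f 12 14 4
f 13 1 15
f 13 15 14
f 14 15 16
f 14 16 4
f 15 1 17
f 15 17 16
f 16 17 18
f 16 18 4
f 17 1 19
f 17 19 18
f 18 19 20
f 18 20 4
f 19 1 21
f 19 21 20
f 20 21 22
f 20 22 4
f 21 1 2
f 21 2 22
f 22 2 3
f 22 3 4
f 24 23 26
f 24 26 25
f 26 23 27
f 26 27 25
f 27 23 28
f 27 28 25
f 28 23 29
f 28 29 25
f 29 23 30
f 29 30 25
f 30 23 31
f 30 31 25
f 31 23 32
f 31 32 25
f 32 23 33
f 32 33 25
f 33 23 34
f 33 34 25
f 34 23 35
f 34 35 25
f 35 23 36
f 35 36 25
f 36 23 37
f 36 37 25
f 37 23 38
f 37 38 25
f 38 23 39
f 38 39 25
f 39 23 40
f 39 40 25
f 40 23 24
f 40 24 25



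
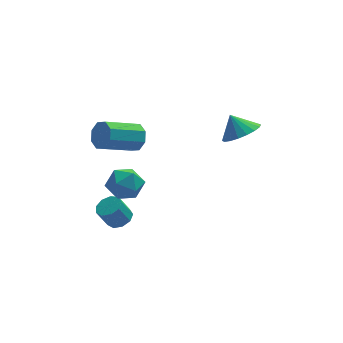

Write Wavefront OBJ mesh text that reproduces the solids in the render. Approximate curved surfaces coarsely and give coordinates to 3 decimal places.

v -2.417 -0.226 2.106
v -1.97 -0.526 2.737
v -3.716 -1.254 3.626
v -4.163 -0.954 2.994
v -2.166 0.069 2.84
v -3.912 -0.659 3.728
v -2.509 0.492 2.512
v -4.255 -0.236 3.401
v -2.798 0.494 1.947
v -4.544 -0.234 2.835
v -2.864 0.074 1.474
v -4.61 -0.654 2.363
v -2.668 -0.521 1.372
v -4.414 -1.249 2.26
v -2.325 -0.944 1.699
v -4.071 -1.672 2.588
v -2.036 -0.946 2.265
v -3.782 -1.674 3.153
v -3.364 -1.414 -2.977
v -2.723 -1.508 -2.663
v -3.275 -1.62 -1.569
v -3.916 -1.526 -1.883
v -2.837 -1.029 -2.672
v -3.389 -1.141 -1.578
v -3.198 -0.73 -2.823
v -3.75 -0.842 -1.73
v -3.637 -0.751 -3.047
v -4.189 -0.863 -1.953
v -3.948 -1.082 -3.237
v -4.499 -1.194 -2.144
v -3.985 -1.569 -3.306
v -4.537 -1.681 -2.213
v -3.733 -1.982 -3.221
v -4.284 -2.094 -2.127
v -3.307 -2.13 -3.021
v -3.859 -2.242 -1.928
v -2.908 -1.943 -2.801
v -3.46 -2.055 -1.708
v -2.535 -0.061 -1.546
v -2.021 -0.722 -0.909
v -4.019 -0.698 -1.011
v -3.505 -1.359 -0.374
v -3.503 -0.326 -0.173
v -2.586 0.067 -0.504
v -3.454 -1.487 -1.416
v -2.537 -1.094 -1.747
v -2.589 -1.603 -0.829
v -2.62 -0.886 -0.06
v -3.42 -0.534 -1.86
v -3.451 0.183 -1.091
v 2.599 -1.22 2.739
v 3.415 -1.542 3.316
v 2.101 -0.72 3.721
v 3.551 -1.12 3.17
v 3.499 -0.717 2.938
v 3.268 -0.415 2.667
v 2.905 -0.271 2.41
v 2.481 -0.316 2.218
v 2.081 -0.54 2.13
v 1.783 -0.898 2.161
v 1.647 -1.321 2.308
v 1.699 -1.723 2.539
v 1.929 -2.026 2.81
v 2.293 -2.169 3.067
v 2.716 -2.125 3.259
v 3.117 -1.901 3.348
f 2 1 5
f 2 5 3
f 3 5 6
f 3 6 4
f 5 1 7
f 5 7 6
f 6 7 8
f 6 8 4
f 7 1 9
f 7 9 8
f 8 9 10
f 8 10 4
f 9 1 11
f 9 11 10
f 10 11 12
f 10 12 4
f 11 1 13
f 11 13 12
f 12 13 14
f 12 14 4
f 13 1 15
f 13 15 14
f 14 15 16
f 14 16 4
f 15 1 17
f 15 17 16
f 16 17 18
f 16 18 4
f 17 1 2
f 17 2 18
f 18 2 3
f 18 3 4
f 20 19 23
f 20 23 21
f 21 23 24
f 21 24 22
f 23 19 25
f 23 25 24
f 24 25 26
f 24 26 22
f 25 19 27
f 25 27 26
f 26 27 28
f 26 28 22
f 27 19 29
f 27 29 28
f 28 29 30
f 28 30 22
f 29 19 31
f 29 31 30
f 30 31 32
f 30 32 22
f 31 19 33
f 31 33 32
f 32 33 34
f 32 34 22
f 33 19 35
f 33 35 34
f 34 35 36
f 34 36 22
f 35 19 37
f 35 37 36
f 36 37 38
f 36 38 22
f 37 19 20
f 37 20 38
f 38 20 21
f 38 21 22
f 39 50 44
f 39 44 40
f 39 40 46
f 39 46 49
f 39 49 50
f 40 44 48
f 44 50 43
f 50 49 41
f 49 46 45
f 46 40 47
f 42 48 43
f 42 43 41
f 42 41 45
f 42 45 47
f 42 47 48
f 43 48 44
f 41 43 50
f 45 41 49
f 47 45 46
f 48 47 40
f 52 51 54
f 52 54 53
f 54 51 55
f 54 55 53
f 55 51 56
f 55 56 53
f 56 51 57
f 56 57 53
f 57 51 58
f 57 58 53
f 58 51 59
f 58 59 53
f 59 51 60
f 59 60 53
f 60 51 61
f 60 61 53
f 61 51 62
f 61 62 53
f 62 51 63
f 62 63 53
f 63 51 64
f 63 64 53
f 64 51 65
f 64 65 53
f 65 51 66
f 65 66 53
f 66 51 52
f 66 52 53



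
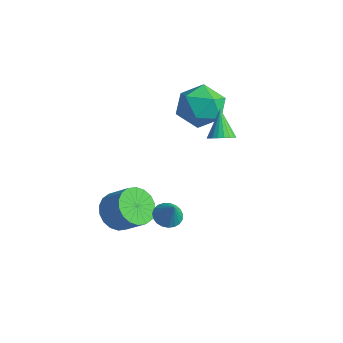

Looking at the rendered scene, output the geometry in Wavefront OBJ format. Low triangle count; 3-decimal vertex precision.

v -0.483 -0.826 1.145
v 0.02 -0.835 1.473
v -1.197 -0.274 2.255
v 0.03 -0.609 1.368
v -0.048 -0.42 1.224
v -0.201 -0.302 1.066
v -0.403 -0.275 0.923
v -0.619 -0.342 0.817
v -0.811 -0.494 0.769
v -0.947 -0.703 0.785
v -1.002 -0.933 0.864
v -0.968 -1.144 0.992
v -0.849 -1.301 1.146
v -0.668 -1.375 1.3
v -0.454 -1.355 1.427
v -0.246 -1.243 1.506
v -0.078 -1.059 1.522
v -3.475 -3.885 -3.822
v -2.927 -3.541 -4.532
v -1.938 -3.291 -3.648
v -2.485 -3.635 -2.938
v -3.136 -3.194 -4.396
v -2.147 -2.944 -3.512
v -3.412 -2.984 -4.147
v -2.423 -2.734 -3.263
v -3.701 -2.952 -3.833
v -2.712 -2.702 -2.949
v -3.944 -3.105 -3.517
v -2.955 -2.855 -2.633
v -4.095 -3.413 -3.262
v -3.106 -3.163 -2.378
v -4.123 -3.814 -3.117
v -3.133 -3.564 -2.233
v -4.022 -4.229 -3.112
v -3.033 -3.979 -2.228
v -3.813 -4.576 -3.248
v -2.824 -4.326 -2.364
v -3.537 -4.786 -3.497
v -2.548 -4.536 -2.613
v -3.248 -4.818 -3.811
v -2.259 -4.568 -2.927
v -3.005 -4.665 -4.127
v -2.016 -4.415 -3.243
v -2.854 -4.357 -4.382
v -1.865 -4.107 -3.498
v -2.827 -3.956 -4.527
v -1.837 -3.706 -3.643
v -2.527 0.705 0.554
v -1.643 0.197 1.122
v -3.757 -0.157 1.698
v -2.873 -0.665 2.266
v -3.041 0.486 2.358
v -2.28 1.019 1.651
v -3.12 -0.979 1.169
v -2.359 -0.446 0.462
v -2.009 -0.844 1.502
v -1.96 0.061 2.237
v -3.44 -0.021 0.583
v -3.391 0.884 1.318
v -1.363 -2.948 -3.193
v -0.81 -2.782 -3.491
v -0.817 -3.072 -2.247
v -0.902 -2.542 -3.406
v -1.075 -2.373 -3.285
v -1.297 -2.303 -3.147
v -1.53 -2.345 -3.018
v -1.735 -2.491 -2.919
v -1.875 -2.716 -2.867
v -1.927 -2.981 -2.872
v -1.882 -3.24 -2.932
v -1.747 -3.449 -3.038
v -1.545 -3.571 -3.17
v -1.312 -3.586 -3.306
v -1.088 -3.49 -3.423
v -0.912 -3.3 -3.5
v -0.813 -3.05 -3.524
f 2 1 4
f 2 4 3
f 4 1 5
f 4 5 3
f 5 1 6
f 5 6 3
f 6 1 7
f 6 7 3
f 7 1 8
f 7 8 3
f 8 1 9
f 8 9 3
f 9 1 10
f 9 10 3
f 10 1 11
f 10 11 3
f 11 1 12
f 11 12 3
f 12 1 13
f 12 13 3
f 13 1 14
f 13 14 3
f 14 1 15
f 14 15 3
f 15 1 16
f 15 16 3
f 16 1 17
f 16 17 3
f 17 1 2
f 17 2 3
f 19 18 22
f 19 22 20
f 20 22 23
f 20 23 21
f 22 18 24
f 22 24 23
f 23 24 25
f 23 25 21
f 24 18 26
f 24 26 25
f 25 26 27
f 25 27 21
f 26 18 28
f 26 28 27
f 27 28 29
f 27 29 21
f 28 18 30
f 28 30 29
f 29 30 31
f 29 31 21
f 30 18 32
f 30 32 31
f 31 32 33
f 31 33 21
f 32 18 34
f 32 34 33
f 33 34 35
f 33 35 21
f 34 18 36
f 34 36 35
f 35 36 37
f 35 37 21
f 36 18 38
f 36 38 37
f 37 38 39
f 37 39 21
f 38 18 40
f 38 40 39
f 39 40 41
f 39 41 21
f 40 18 42
f 40 42 41
f 41 42 43
f 41 43 21
f 42 18 44
f 42 44 43
f 43 44 45
f 43 45 21
f 44 18 46
f 44 46 45
f 45 46 47
f 45 47 21
f 46 18 19
f 46 19 47
f 47 19 20
f 47 20 21
f 48 59 53
f 48 53 49
f 48 49 55
f 48 55 58
f 48 58 59
f 49 53 57
f 53 59 52
f 59 58 50
f 58 55 54
f 55 49 56
f 51 57 52
f 51 52 50
f 51 50 54
f 51 54 56
f 51 56 57
f 52 57 53
f 50 52 59
f 54 50 58
f 56 54 55
f 57 56 49
f 61 60 63
f 61 63 62
f 63 60 64
f 63 64 62
f 64 60 65
f 64 65 62
f 65 60 66
f 65 66 62
f 66 60 67
f 66 67 62
f 67 60 68
f 67 68 62
f 68 60 69
f 68 69 62
f 69 60 70
f 69 70 62
f 70 60 71
f 70 71 62
f 71 60 72
f 71 72 62
f 72 60 73
f 72 73 62
f 73 60 74
f 73 74 62
f 74 60 75
f 74 75 62
f 75 60 76
f 75 76 62
f 76 60 61
f 76 61 62



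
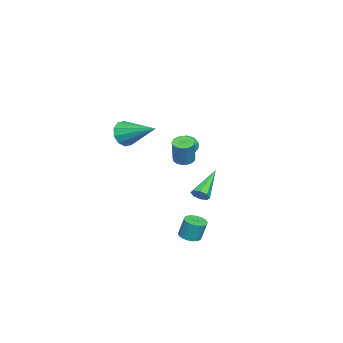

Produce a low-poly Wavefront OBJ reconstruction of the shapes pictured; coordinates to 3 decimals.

v 1.095 1.833 0.909
v 1.442 1.38 0.81
v 1.993 1.493 2.211
v 1.645 1.947 2.311
v 1.594 1.598 0.732
v 2.145 1.712 2.133
v 1.632 1.871 0.695
v 2.183 1.985 2.096
v 1.547 2.135 0.707
v 2.098 2.248 2.108
v 1.358 2.33 0.766
v 1.909 2.443 2.167
v 1.109 2.411 0.857
v 1.659 2.524 2.258
v 0.856 2.359 0.96
v 1.407 2.473 2.362
v 0.658 2.188 1.052
v 1.209 2.301 2.453
v 0.56 1.935 1.111
v 1.111 2.048 2.512
v 0.585 1.658 1.124
v 1.136 1.772 2.525
v 0.726 1.422 1.088
v 1.277 1.536 2.489
v 0.952 1.28 1.01
v 1.503 1.394 2.412
v 1.21 1.265 0.91
v 1.761 1.378 2.311
v 1.766 -1.114 2.613
v 2.204 -0.962 1.912
v 2.434 0.714 3.427
v 1.728 -0.762 1.852
v 1.268 -0.696 2.082
v 0.998 -0.79 2.515
v 1.021 -1.008 2.986
v 1.329 -1.267 3.314
v 1.804 -1.467 3.375
v 2.265 -1.533 3.144
v 2.535 -1.439 2.711
v 2.512 -1.221 2.241
v -2.445 1.735 -3.288
v -2.188 2.178 -3.062
v -4.175 2.125 -2.092
v -2.409 2.279 -3.415
v -2.651 2.061 -3.694
v -2.772 1.652 -3.735
v -2.701 1.291 -3.515
v -2.48 1.19 -3.162
v -2.238 1.408 -2.883
v -2.117 1.817 -2.842
v -1.999 1.355 1.181
v -1.37 1.669 1.226
v -1.65 0.791 0.254
v -1.021 1.105 0.299
v -1.214 0.631 0.783
v -1.429 0.979 1.356
v -1.591 1.481 0.124
v -1.806 1.829 0.697
v -1.118 1.747 0.573
v -0.885 1.221 0.98
v -2.135 1.239 0.5
v -1.902 0.713 0.907
v -1.715 1.562 1.285
v -1.305 0.898 0.195
v -1.418 0.62 0.479
v -1.049 0.804 0.506
v -1.75 1.156 1.361
v -1.38 1.341 1.388
v -1.288 0.73 1.127
v -1.64 1.119 0.092
v -1.27 1.304 0.119
v -1.971 1.656 0.974
v -1.602 1.84 1.001
v -1.732 1.73 0.353
v -1.197 1.792 0.928
v -0.992 1.46 0.382
v -1.327 1.681 0.28
v -1.453 1.886 0.617
v -1.06 1.483 1.167
v -0.855 1.151 0.622
v -0.968 0.873 0.906
v -1.095 1.077 1.243
v -0.912 1.529 0.783
v -2.165 1.309 0.858
v -1.96 0.977 0.313
v -1.925 1.383 0.237
v -2.052 1.587 0.574
v -2.028 1 1.098
v -1.823 0.668 0.552
v -1.567 0.574 0.863
v -1.693 0.779 1.2
v -2.108 0.931 0.697
v 3.883 2.922 -3.208
v 4.488 2.992 -3.236
v 4.503 3.307 -2.119
v 3.897 3.238 -2.092
v 4.396 3.238 -3.304
v 4.411 3.553 -2.188
v 4.202 3.421 -3.353
v 4.217 3.737 -2.237
v 3.945 3.506 -3.374
v 3.96 3.821 -2.258
v 3.676 3.475 -3.362
v 3.69 3.791 -2.245
v 3.447 3.335 -3.319
v 3.462 3.65 -2.203
v 3.305 3.113 -3.254
v 3.32 3.428 -2.138
v 3.277 2.853 -3.181
v 3.292 3.168 -2.064
v 3.369 2.607 -3.112
v 3.384 2.922 -1.996
v 3.563 2.423 -3.063
v 3.578 2.739 -1.947
v 3.82 2.339 -3.042
v 3.835 2.654 -1.926
v 4.09 2.369 -3.055
v 4.104 2.685 -1.938
v 4.318 2.51 -3.097
v 4.333 2.825 -1.981
v 4.46 2.732 -3.162
v 4.475 3.047 -2.046
f 2 1 5
f 2 5 3
f 3 5 6
f 3 6 4
f 5 1 7
f 5 7 6
f 6 7 8
f 6 8 4
f 7 1 9
f 7 9 8
f 8 9 10
f 8 10 4
f 9 1 11
f 9 11 10
f 10 11 12
f 10 12 4
f 11 1 13
f 11 13 12
f 12 13 14
f 12 14 4
f 13 1 15
f 13 15 14
f 14 15 16
f 14 16 4
f 15 1 17
f 15 17 16
f 16 17 18
f 16 18 4
f 17 1 19
f 17 19 18
f 18 19 20
f 18 20 4
f 19 1 21
f 19 21 20
f 20 21 22
f 20 22 4
f 21 1 23
f 21 23 22
f 22 23 24
f 22 24 4
f 23 1 25
f 23 25 24
f 24 25 26
f 24 26 4
f 25 1 27
f 25 27 26
f 26 27 28
f 26 28 4
f 27 1 2
f 27 2 28
f 28 2 3
f 28 3 4
f 30 29 32
f 30 32 31
f 32 29 33
f 32 33 31
f 33 29 34
f 33 34 31
f 34 29 35
f 34 35 31
f 35 29 36
f 35 36 31
f 36 29 37
f 36 37 31
f 37 29 38
f 37 38 31
f 38 29 39
f 38 39 31
f 39 29 40
f 39 40 31
f 40 29 30
f 40 30 31
f 42 41 44
f 42 44 43
f 44 41 45
f 44 45 43
f 45 41 46
f 45 46 43
f 46 41 47
f 46 47 43
f 47 41 48
f 47 48 43
f 48 41 49
f 48 49 43
f 49 41 50
f 49 50 43
f 50 41 42
f 50 42 43
f 51 88 67
f 88 62 91
f 67 91 56
f 88 91 67
f 51 67 63
f 67 56 68
f 63 68 52
f 67 68 63
f 51 63 72
f 63 52 73
f 72 73 58
f 63 73 72
f 51 72 84
f 72 58 87
f 84 87 61
f 72 87 84
f 51 84 88
f 84 61 92
f 88 92 62
f 84 92 88
f 52 68 79
f 68 56 82
f 79 82 60
f 68 82 79
f 56 91 69
f 91 62 90
f 69 90 55
f 91 90 69
f 62 92 89
f 92 61 85
f 89 85 53
f 92 85 89
f 61 87 86
f 87 58 74
f 86 74 57
f 87 74 86
f 58 73 78
f 73 52 75
f 78 75 59
f 73 75 78
f 54 80 66
f 80 60 81
f 66 81 55
f 80 81 66
f 54 66 64
f 66 55 65
f 64 65 53
f 66 65 64
f 54 64 71
f 64 53 70
f 71 70 57
f 64 70 71
f 54 71 76
f 71 57 77
f 76 77 59
f 71 77 76
f 54 76 80
f 76 59 83
f 80 83 60
f 76 83 80
f 55 81 69
f 81 60 82
f 69 82 56
f 81 82 69
f 53 65 89
f 65 55 90
f 89 90 62
f 65 90 89
f 57 70 86
f 70 53 85
f 86 85 61
f 70 85 86
f 59 77 78
f 77 57 74
f 78 74 58
f 77 74 78
f 60 83 79
f 83 59 75
f 79 75 52
f 83 75 79
f 94 93 97
f 94 97 95
f 95 97 98
f 95 98 96
f 97 93 99
f 97 99 98
f 98 99 100
f 98 100 96
f 99 93 101
f 99 101 100
f 100 101 102
f 100 102 96
f 101 93 103
f 101 103 102
f 102 103 104
f 102 104 96
f 103 93 105
f 103 105 104
f 104 105 106
f 104 106 96
f 105 93 107
f 105 107 106
f 106 107 108
f 106 108 96
f 107 93 109
f 107 109 108
f 108 109 110
f 108 110 96
f 109 93 111
f 109 111 110
f 110 111 112
f 110 112 96
f 111 93 113
f 111 113 112
f 112 113 114
f 112 114 96
f 113 93 115
f 113 115 114
f 114 115 116
f 114 116 96
f 115 93 117
f 115 117 116
f 116 117 118
f 116 118 96
f 117 93 119
f 117 119 118
f 118 119 120
f 118 120 96
f 119 93 121
f 119 121 120
f 120 121 122
f 120 122 96
f 121 93 94
f 121 94 122
f 122 94 95
f 122 95 96



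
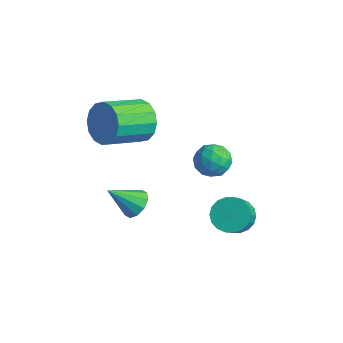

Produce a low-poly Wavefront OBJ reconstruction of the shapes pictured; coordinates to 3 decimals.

v 1.628 0.027 -3.118
v 2.177 -0.271 -3.618
v 2.702 -1.106 -2.541
v 2.152 -0.807 -2.042
v 2.342 0.012 -3.478
v 2.867 -0.823 -2.402
v 2.365 0.298 -3.268
v 2.89 -0.537 -2.191
v 2.243 0.531 -3.028
v 2.768 -0.304 -1.951
v 1.998 0.664 -2.806
v 2.523 -0.171 -1.729
v 1.681 0.671 -2.645
v 2.205 -0.164 -1.569
v 1.352 0.55 -2.579
v 1.877 -0.285 -1.502
v 1.078 0.326 -2.619
v 1.603 -0.509 -1.542
v 0.913 0.043 -2.758
v 1.438 -0.792 -1.682
v 0.89 -0.243 -2.969
v 1.415 -1.078 -1.892
v 1.012 -0.476 -3.209
v 1.537 -1.311 -2.132
v 1.257 -0.609 -3.431
v 1.782 -1.444 -2.354
v 1.575 -0.616 -3.591
v 2.099 -1.451 -2.515
v 1.903 -0.495 -3.658
v 2.428 -1.33 -2.581
v -2.315 -1.33 1.074
v -1.753 -1.09 1.84
v -2.023 -2.789 2.572
v -2.585 -3.03 1.806
v -2.223 -0.957 1.976
v -2.493 -2.656 2.707
v -2.718 -0.924 1.87
v -2.988 -2.623 2.601
v -3.105 -1 1.55
v -3.375 -2.699 2.282
v -3.28 -1.164 1.104
v -3.55 -2.864 1.835
v -3.197 -1.373 0.649
v -3.467 -3.073 1.381
v -2.877 -1.571 0.308
v -3.147 -3.27 1.04
v -2.407 -1.704 0.173
v -2.677 -3.403 0.904
v -1.912 -1.737 0.279
v -2.182 -3.436 1.01
v -1.525 -1.661 0.598
v -1.795 -3.36 1.33
v -1.35 -1.496 1.045
v -1.62 -3.196 1.776
v -1.433 -1.287 1.499
v -1.703 -2.987 2.231
v -0.694 0.624 -0.79
v -0.135 1.019 -1.223
v 0.135 -0.379 -0.637
v 0.694 0.016 -1.07
v 0.487 0.285 -0.335
v -0.025 0.905 -0.43
v 0.025 -0.265 -1.43
v -0.487 0.355 -1.525
v 0.309 0.47 -1.619
v 0.594 0.809 -0.942
v -0.594 -0.169 -0.918
v -0.309 0.17 -0.241
v -0.487 0.909 -1.02
v 0.487 -0.269 -0.84
v 0.366 -0.111 -0.408
v 0.694 0.121 -0.662
v -0.422 0.842 -0.553
v -0.094 1.074 -0.808
v 0.272 0.643 -0.286
v 0.094 -0.434 -1.052
v 0.422 -0.202 -1.307
v -0.694 0.519 -1.198
v -0.366 0.751 -1.452
v -0.272 -0.003 -1.574
v 0.102 0.819 -1.508
v 0.589 0.229 -1.418
v 0.196 0.064 -1.629
v -0.105 0.429 -1.685
v 0.27 1.018 -1.11
v 0.757 0.429 -1.019
v 0.636 0.587 -0.587
v 0.335 0.951 -0.643
v 0.531 0.696 -1.342
v -0.757 0.211 -0.841
v -0.27 -0.378 -0.75
v -0.335 -0.311 -1.217
v -0.636 0.053 -1.273
v -0.589 0.411 -0.442
v -0.102 -0.179 -0.352
v 0.105 0.211 -0.175
v -0.196 0.576 -0.231
v -0.531 -0.056 -0.518
v -0.99 -2.814 -2.321
v -0.442 -3.233 -2.343
v -1.63 -3.706 -1.299
v -0.371 -2.939 -2.042
v -0.536 -2.598 -1.848
v -0.875 -2.339 -1.834
v -1.257 -2.261 -2.006
v -1.537 -2.395 -2.299
v -1.608 -2.689 -2.6
v -1.443 -3.031 -2.794
v -1.104 -3.289 -2.808
v -0.722 -3.367 -2.635
f 2 1 5
f 2 5 3
f 3 5 6
f 3 6 4
f 5 1 7
f 5 7 6
f 6 7 8
f 6 8 4
f 7 1 9
f 7 9 8
f 8 9 10
f 8 10 4
f 9 1 11
f 9 11 10
f 10 11 12
f 10 12 4
f 11 1 13
f 11 13 12
f 12 13 14
f 12 14 4
f 13 1 15
f 13 15 14
f 14 15 16
f 14 16 4
f 15 1 17
f 15 17 16
f 16 17 18
f 16 18 4
f 17 1 19
f 17 19 18
f 18 19 20
f 18 20 4
f 19 1 21
f 19 21 20
f 20 21 22
f 20 22 4
f 21 1 23
f 21 23 22
f 22 23 24
f 22 24 4
f 23 1 25
f 23 25 24
f 24 25 26
f 24 26 4
f 25 1 27
f 25 27 26
f 26 27 28
f 26 28 4
f 27 1 29
f 27 29 28
f 28 29 30
f 28 30 4
f 29 1 2
f 29 2 30
f 30 2 3
f 30 3 4
f 32 31 35
f 32 35 33
f 33 35 36
f 33 36 34
f 35 31 37
f 35 37 36
f 36 37 38
f 36 38 34
f 37 31 39
f 37 39 38
f 38 39 40
f 38 40 34
f 39 31 41
f 39 41 40
f 40 41 42
f 40 42 34
f 41 31 43
f 41 43 42
f 42 43 44
f 42 44 34
f 43 31 45
f 43 45 44
f 44 45 46
f 44 46 34
f 45 31 47
f 45 47 46
f 46 47 48
f 46 48 34
f 47 31 49
f 47 49 48
f 48 49 50
f 48 50 34
f 49 31 51
f 49 51 50
f 50 51 52
f 50 52 34
f 51 31 53
f 51 53 52
f 52 53 54
f 52 54 34
f 53 31 55
f 53 55 54
f 54 55 56
f 54 56 34
f 55 31 32
f 55 32 56
f 56 32 33
f 56 33 34
f 57 94 73
f 94 68 97
f 73 97 62
f 94 97 73
f 57 73 69
f 73 62 74
f 69 74 58
f 73 74 69
f 57 69 78
f 69 58 79
f 78 79 64
f 69 79 78
f 57 78 90
f 78 64 93
f 90 93 67
f 78 93 90
f 57 90 94
f 90 67 98
f 94 98 68
f 90 98 94
f 58 74 85
f 74 62 88
f 85 88 66
f 74 88 85
f 62 97 75
f 97 68 96
f 75 96 61
f 97 96 75
f 68 98 95
f 98 67 91
f 95 91 59
f 98 91 95
f 67 93 92
f 93 64 80
f 92 80 63
f 93 80 92
f 64 79 84
f 79 58 81
f 84 81 65
f 79 81 84
f 60 86 72
f 86 66 87
f 72 87 61
f 86 87 72
f 60 72 70
f 72 61 71
f 70 71 59
f 72 71 70
f 60 70 77
f 70 59 76
f 77 76 63
f 70 76 77
f 60 77 82
f 77 63 83
f 82 83 65
f 77 83 82
f 60 82 86
f 82 65 89
f 86 89 66
f 82 89 86
f 61 87 75
f 87 66 88
f 75 88 62
f 87 88 75
f 59 71 95
f 71 61 96
f 95 96 68
f 71 96 95
f 63 76 92
f 76 59 91
f 92 91 67
f 76 91 92
f 65 83 84
f 83 63 80
f 84 80 64
f 83 80 84
f 66 89 85
f 89 65 81
f 85 81 58
f 89 81 85
f 100 99 102
f 100 102 101
f 102 99 103
f 102 103 101
f 103 99 104
f 103 104 101
f 104 99 105
f 104 105 101
f 105 99 106
f 105 106 101
f 106 99 107
f 106 107 101
f 107 99 108
f 107 108 101
f 108 99 109
f 108 109 101
f 109 99 110
f 109 110 101
f 110 99 100
f 110 100 101



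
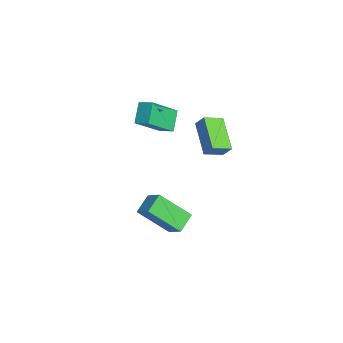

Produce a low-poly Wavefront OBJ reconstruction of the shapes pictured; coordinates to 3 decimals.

v 1.294 4.306 0.929
v 1.49 3.289 1.298
v -0.4 4.357 1.973
v -0.203 3.339 2.341
v 1.703 4.621 1.579
v 1.9 3.603 1.947
v 0.01 4.671 2.622
v 0.206 3.654 2.991
v -0.314 0.42 -3.726
v -1.034 1.171 -3.17
v 0.115 1.941 -5.227
v -0.606 2.693 -4.672
v 0.546 0.787 -3.108
v -0.175 1.539 -2.553
v 0.974 2.309 -4.61
v 0.254 3.06 -4.054
v -1.914 0.752 1.689
v -2.723 1.175 2.602
v -2.696 2.214 0.32
v -3.505 2.636 1.233
v -1.335 1.304 1.947
v -2.144 1.726 2.86
v -2.117 2.765 0.578
v -2.926 3.188 1.491
f 2 4 1
f 5 2 1
f 1 4 3
f 3 5 1
f 2 8 4
f 6 2 5
f 6 8 2
f 4 8 3
f 7 5 3
f 3 8 7
f 7 6 5
f 8 6 7
f 10 12 9
f 13 10 9
f 9 12 11
f 11 13 9
f 10 16 12
f 14 10 13
f 14 16 10
f 12 16 11
f 15 13 11
f 11 16 15
f 15 14 13
f 16 14 15
f 18 20 17
f 21 18 17
f 17 20 19
f 19 21 17
f 18 24 20
f 22 18 21
f 22 24 18
f 20 24 19
f 23 21 19
f 19 24 23
f 23 22 21
f 24 22 23



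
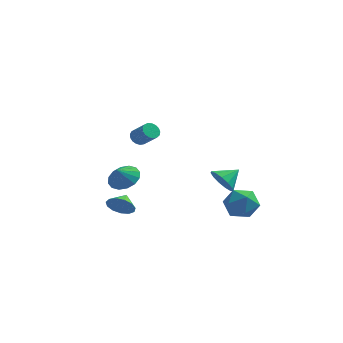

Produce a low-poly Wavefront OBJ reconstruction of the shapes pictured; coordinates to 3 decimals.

v -1.672 -2.506 2.61
v -1.249 -2.368 2.237
v -0.366 -2.856 3.057
v -0.788 -2.994 3.43
v -1.273 -2.142 2.397
v -0.39 -2.63 3.217
v -1.388 -2 2.606
v -0.505 -2.488 3.426
v -1.568 -1.974 2.816
v -0.685 -2.462 3.635
v -1.772 -2.069 2.978
v -0.889 -2.557 3.798
v -1.953 -2.265 3.056
v -1.07 -2.753 3.876
v -2.069 -2.516 3.032
v -1.186 -3.004 3.852
v -2.094 -2.764 2.912
v -1.211 -3.252 3.731
v -2.023 -2.954 2.722
v -1.14 -3.442 3.542
v -1.871 -3.041 2.506
v -0.988 -3.529 3.326
v -1.673 -3.005 2.315
v -0.79 -3.493 3.134
v -1.475 -2.855 2.191
v -0.592 -3.343 3.01
v -1.322 -2.625 2.163
v -0.439 -3.113 2.983
v 3.425 -3.818 0.357
v 3.873 -3.616 -0.42
v 4.195 -3.042 1.003
v 3.489 -3.27 -0.379
v 3.085 -3.098 -0.104
v 2.789 -3.155 0.318
v 2.694 -3.422 0.752
v 2.832 -3.815 1.061
v 3.158 -4.209 1.146
v 3.569 -4.479 0.981
v 3.934 -4.539 0.618
v 4.137 -4.37 0.172
v 4.115 -4.026 -0.215
v 3.408 0.195 -2.487
v 4.397 0.112 -3.08
v 3.303 -1.672 -2.4
v 4.292 -1.755 -2.993
v 4.299 -1.347 -1.911
v 4.364 -0.193 -1.964
v 3.336 -1.367 -3.516
v 3.401 -0.213 -3.569
v 4.353 -0.854 -3.715
v 4.948 -0.841 -2.724
v 2.752 -0.719 -2.756
v 3.347 -0.706 -1.765
v -2.287 -4.063 -2.172
v -1.543 -3.897 -2.613
v -2.213 -3.157 -1.708
v -1.913 -3.723 -2.893
v -2.402 -3.657 -2.945
v -2.854 -3.72 -2.751
v -3.126 -3.891 -2.374
v -3.132 -4.117 -1.932
v -2.869 -4.326 -1.567
v -2.422 -4.451 -1.394
v -1.931 -4.453 -1.468
v -1.554 -4.331 -1.766
v -1.409 -4.124 -2.192
v -3.486 0.607 -2.194
v -2.583 0.851 -1.738
v -3.754 0.013 -1.346
v -2.927 1.233 -1.58
v -3.421 1.448 -1.586
v -3.932 1.437 -1.755
v -4.323 1.204 -2.042
v -4.49 0.811 -2.37
v -4.388 0.363 -2.651
v -4.044 -0.02 -2.809
v -3.55 -0.234 -2.803
v -3.039 -0.224 -2.634
v -2.648 0.009 -2.347
v -2.481 0.403 -2.019
f 2 1 5
f 2 5 3
f 3 5 6
f 3 6 4
f 5 1 7
f 5 7 6
f 6 7 8
f 6 8 4
f 7 1 9
f 7 9 8
f 8 9 10
f 8 10 4
f 9 1 11
f 9 11 10
f 10 11 12
f 10 12 4
f 11 1 13
f 11 13 12
f 12 13 14
f 12 14 4
f 13 1 15
f 13 15 14
f 14 15 16
f 14 16 4
f 15 1 17
f 15 17 16
f 16 17 18
f 16 18 4
f 17 1 19
f 17 19 18
f 18 19 20
f 18 20 4
f 19 1 21
f 19 21 20
f 20 21 22
f 20 22 4
f 21 1 23
f 21 23 22
f 22 23 24
f 22 24 4
f 23 1 25
f 23 25 24
f 24 25 26
f 24 26 4
f 25 1 27
f 25 27 26
f 26 27 28
f 26 28 4
f 27 1 2
f 27 2 28
f 28 2 3
f 28 3 4
f 30 29 32
f 30 32 31
f 32 29 33
f 32 33 31
f 33 29 34
f 33 34 31
f 34 29 35
f 34 35 31
f 35 29 36
f 35 36 31
f 36 29 37
f 36 37 31
f 37 29 38
f 37 38 31
f 38 29 39
f 38 39 31
f 39 29 40
f 39 40 31
f 40 29 41
f 40 41 31
f 41 29 30
f 41 30 31
f 42 53 47
f 42 47 43
f 42 43 49
f 42 49 52
f 42 52 53
f 43 47 51
f 47 53 46
f 53 52 44
f 52 49 48
f 49 43 50
f 45 51 46
f 45 46 44
f 45 44 48
f 45 48 50
f 45 50 51
f 46 51 47
f 44 46 53
f 48 44 52
f 50 48 49
f 51 50 43
f 55 54 57
f 55 57 56
f 57 54 58
f 57 58 56
f 58 54 59
f 58 59 56
f 59 54 60
f 59 60 56
f 60 54 61
f 60 61 56
f 61 54 62
f 61 62 56
f 62 54 63
f 62 63 56
f 63 54 64
f 63 64 56
f 64 54 65
f 64 65 56
f 65 54 66
f 65 66 56
f 66 54 55
f 66 55 56
f 68 67 70
f 68 70 69
f 70 67 71
f 70 71 69
f 71 67 72
f 71 72 69
f 72 67 73
f 72 73 69
f 73 67 74
f 73 74 69
f 74 67 75
f 74 75 69
f 75 67 76
f 75 76 69
f 76 67 77
f 76 77 69
f 77 67 78
f 77 78 69
f 78 67 79
f 78 79 69
f 79 67 80
f 79 80 69
f 80 67 68
f 80 68 69

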